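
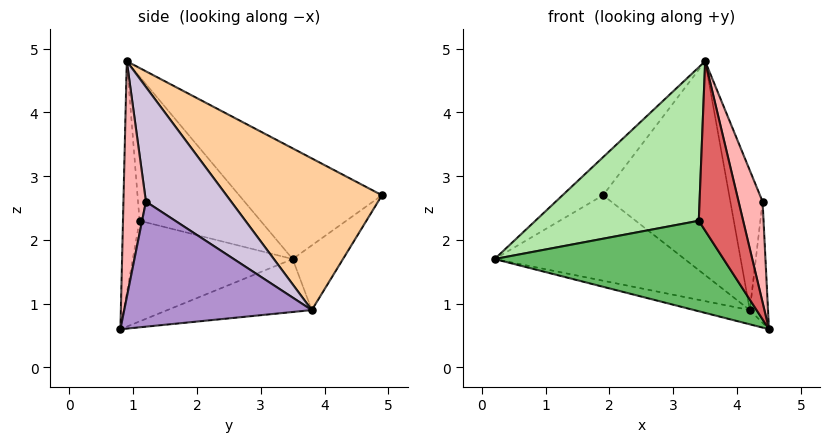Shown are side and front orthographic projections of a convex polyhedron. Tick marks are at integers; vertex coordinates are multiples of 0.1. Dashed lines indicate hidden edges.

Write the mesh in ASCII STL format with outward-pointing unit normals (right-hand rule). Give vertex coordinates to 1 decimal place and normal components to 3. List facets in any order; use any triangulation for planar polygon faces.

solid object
 facet normal -0.600 0.170 0.782
  outer loop
   vertex 3.5 0.9 4.8
   vertex 1.9 4.9 2.7
   vertex 0.2 3.5 1.7
  endloop
 endfacet
 facet normal -0.201 0.078 -0.976
  outer loop
   vertex 4.2 3.8 0.9
   vertex 4.5 0.8 0.6
   vertex 0.2 3.5 1.7
  endloop
 endfacet
 facet normal -0.189 0.712 -0.676
  outer loop
   vertex 4.2 3.8 0.9
   vertex 0.2 3.5 1.7
   vertex 1.9 4.9 2.7
  endloop
 endfacet
 facet normal 0.664 0.538 0.519
  outer loop
   vertex 4.2 3.8 0.9
   vertex 1.9 4.9 2.7
   vertex 3.5 0.9 4.8
  endloop
 endfacet
 facet normal -0.558 -0.800 -0.220
  outer loop
   vertex 3.4 1.1 2.3
   vertex 0.2 3.5 1.7
   vertex 4.5 0.8 0.6
  endloop
 endfacet
 facet normal -0.595 -0.803 -0.040
  outer loop
   vertex 3.4 1.1 2.3
   vertex 3.5 0.9 4.8
   vertex 0.2 3.5 1.7
  endloop
 endfacet
 facet normal -0.349 -0.935 -0.061
  outer loop
   vertex 3.4 1.1 2.3
   vertex 4.5 0.8 0.6
   vertex 3.5 0.9 4.8
  endloop
 endfacet
 facet normal 0.673 -0.718 0.177
  outer loop
   vertex 4.4 1.2 2.6
   vertex 3.5 0.9 4.8
   vertex 4.5 0.8 0.6
  endloop
 endfacet
 facet normal 0.995 0.096 0.030
  outer loop
   vertex 4.4 1.2 2.6
   vertex 4.5 0.8 0.6
   vertex 4.2 3.8 0.9
  endloop
 endfacet
 facet normal 0.859 0.325 0.396
  outer loop
   vertex 4.4 1.2 2.6
   vertex 4.2 3.8 0.9
   vertex 3.5 0.9 4.8
  endloop
 endfacet
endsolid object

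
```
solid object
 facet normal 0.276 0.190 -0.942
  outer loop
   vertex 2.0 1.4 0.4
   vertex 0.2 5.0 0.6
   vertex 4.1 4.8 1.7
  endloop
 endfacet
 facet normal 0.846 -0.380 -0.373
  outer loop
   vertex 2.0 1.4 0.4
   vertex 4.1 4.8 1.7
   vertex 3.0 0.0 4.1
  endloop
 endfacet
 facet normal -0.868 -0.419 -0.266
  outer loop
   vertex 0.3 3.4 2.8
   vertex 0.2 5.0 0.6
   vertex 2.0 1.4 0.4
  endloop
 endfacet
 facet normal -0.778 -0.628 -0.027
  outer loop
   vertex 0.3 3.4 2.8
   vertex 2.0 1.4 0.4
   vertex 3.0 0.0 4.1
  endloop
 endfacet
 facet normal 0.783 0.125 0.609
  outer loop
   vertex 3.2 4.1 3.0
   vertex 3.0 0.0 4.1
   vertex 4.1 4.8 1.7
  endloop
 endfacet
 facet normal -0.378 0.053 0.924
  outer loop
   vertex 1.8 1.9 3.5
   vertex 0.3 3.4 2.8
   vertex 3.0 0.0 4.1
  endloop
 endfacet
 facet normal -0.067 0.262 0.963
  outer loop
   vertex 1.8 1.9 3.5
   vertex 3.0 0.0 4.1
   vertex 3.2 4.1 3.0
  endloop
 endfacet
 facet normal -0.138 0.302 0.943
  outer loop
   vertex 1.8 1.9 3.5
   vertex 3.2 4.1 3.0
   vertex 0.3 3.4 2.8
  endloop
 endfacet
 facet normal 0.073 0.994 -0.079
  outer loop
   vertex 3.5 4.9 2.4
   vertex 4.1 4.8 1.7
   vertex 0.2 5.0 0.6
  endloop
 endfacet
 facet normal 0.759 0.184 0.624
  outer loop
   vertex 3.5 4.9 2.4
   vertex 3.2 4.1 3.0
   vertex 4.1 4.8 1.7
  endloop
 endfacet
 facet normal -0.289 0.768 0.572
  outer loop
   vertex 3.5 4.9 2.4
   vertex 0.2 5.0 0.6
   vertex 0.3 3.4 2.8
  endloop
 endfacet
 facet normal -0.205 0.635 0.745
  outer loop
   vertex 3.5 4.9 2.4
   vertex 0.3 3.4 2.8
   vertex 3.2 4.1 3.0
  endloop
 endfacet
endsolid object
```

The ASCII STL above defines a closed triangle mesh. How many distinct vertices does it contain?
8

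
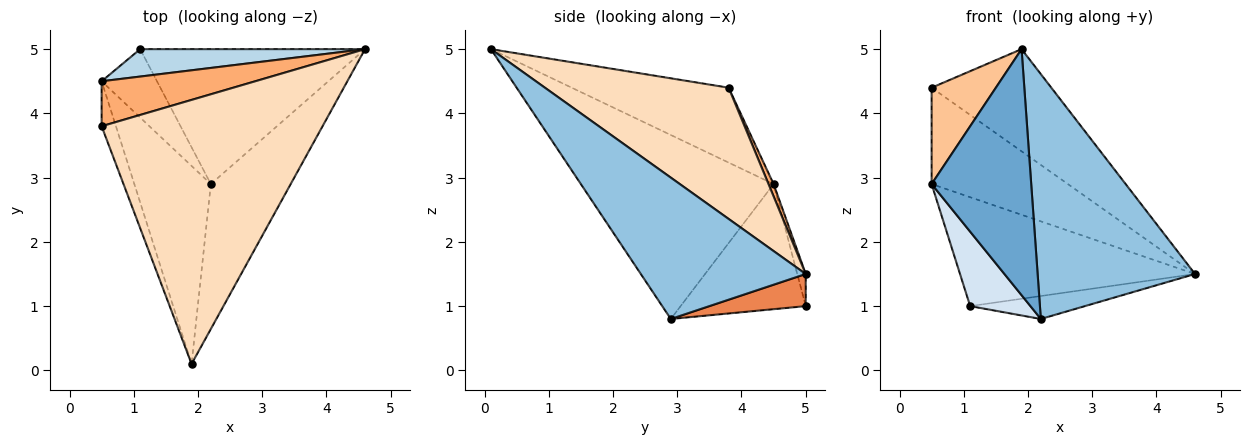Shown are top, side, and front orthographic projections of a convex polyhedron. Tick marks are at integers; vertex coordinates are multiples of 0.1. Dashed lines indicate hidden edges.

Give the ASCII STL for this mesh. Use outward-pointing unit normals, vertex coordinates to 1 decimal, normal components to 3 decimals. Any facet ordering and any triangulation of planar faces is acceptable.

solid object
 facet normal -0.833 -0.431 -0.347
  outer loop
   vertex 2.2 2.9 0.8
   vertex 1.9 0.1 5.0
   vertex 0.5 4.5 2.9
  endloop
 endfacet
 facet normal 0.670 -0.639 -0.378
  outer loop
   vertex 2.2 2.9 0.8
   vertex 4.6 5.0 1.5
   vertex 1.9 0.1 5.0
  endloop
 endfacet
 facet normal -0.035 0.969 0.244
  outer loop
   vertex 1.1 5.0 1.0
   vertex 0.5 4.5 2.9
   vertex 4.6 5.0 1.5
  endloop
 endfacet
 facet normal -0.837 -0.403 -0.370
  outer loop
   vertex 1.1 5.0 1.0
   vertex 2.2 2.9 0.8
   vertex 0.5 4.5 2.9
  endloop
 endfacet
 facet normal 0.139 0.166 -0.976
  outer loop
   vertex 1.1 5.0 1.0
   vertex 4.6 5.0 1.5
   vertex 2.2 2.9 0.8
  endloop
 endfacet
 facet normal 0.034 0.906 0.423
  outer loop
   vertex 0.5 3.8 4.4
   vertex 4.6 5.0 1.5
   vertex 0.5 4.5 2.9
  endloop
 endfacet
 facet normal -0.911 -0.373 -0.174
  outer loop
   vertex 0.5 3.8 4.4
   vertex 0.5 4.5 2.9
   vertex 1.9 0.1 5.0
  endloop
 endfacet
 facet normal 0.485 0.316 0.816
  outer loop
   vertex 0.5 3.8 4.4
   vertex 1.9 0.1 5.0
   vertex 4.6 5.0 1.5
  endloop
 endfacet
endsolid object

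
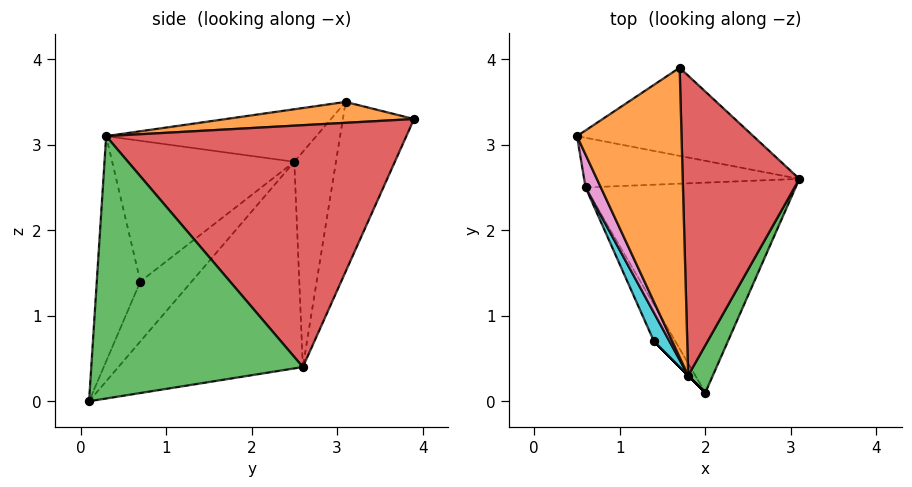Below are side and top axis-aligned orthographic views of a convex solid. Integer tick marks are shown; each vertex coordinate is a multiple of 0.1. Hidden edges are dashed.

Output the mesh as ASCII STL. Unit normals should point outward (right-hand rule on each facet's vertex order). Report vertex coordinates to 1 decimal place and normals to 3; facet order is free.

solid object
 facet normal -0.526 0.652 -0.546
  outer loop
   vertex 1.7 3.9 3.3
   vertex 3.1 2.6 0.4
   vertex 0.5 3.1 3.5
  endloop
 endfacet
 facet normal 0.196 -0.049 0.979
  outer loop
   vertex 1.8 0.3 3.1
   vertex 1.7 3.9 3.3
   vertex 0.5 3.1 3.5
  endloop
 endfacet
 facet normal 0.907 -0.413 0.085
  outer loop
   vertex 1.8 0.3 3.1
   vertex 2.0 0.1 0.0
   vertex 3.1 2.6 0.4
  endloop
 endfacet
 facet normal 0.901 0.001 0.434
  outer loop
   vertex 1.8 0.3 3.1
   vertex 3.1 2.6 0.4
   vertex 1.7 3.9 3.3
  endloop
 endfacet
 facet normal -0.577 0.577 -0.577
  outer loop
   vertex 0.6 2.5 2.8
   vertex 0.5 3.1 3.5
   vertex 3.1 2.6 0.4
  endloop
 endfacet
 facet normal -0.646 0.389 -0.657
  outer loop
   vertex 0.6 2.5 2.8
   vertex 3.1 2.6 0.4
   vertex 2.0 0.1 0.0
  endloop
 endfacet
 facet normal -0.864 -0.437 0.251
  outer loop
   vertex 0.6 2.5 2.8
   vertex 1.8 0.3 3.1
   vertex 0.5 3.1 3.5
  endloop
 endfacet
 facet normal -0.707 -0.707 0.000
  outer loop
   vertex 1.4 0.7 1.4
   vertex 2.0 0.1 0.0
   vertex 1.8 0.3 3.1
  endloop
 endfacet
 facet normal -0.930 -0.155 -0.332
  outer loop
   vertex 1.4 0.7 1.4
   vertex 0.6 2.5 2.8
   vertex 2.0 0.1 0.0
  endloop
 endfacet
 facet normal -0.879 -0.466 0.097
  outer loop
   vertex 1.4 0.7 1.4
   vertex 1.8 0.3 3.1
   vertex 0.6 2.5 2.8
  endloop
 endfacet
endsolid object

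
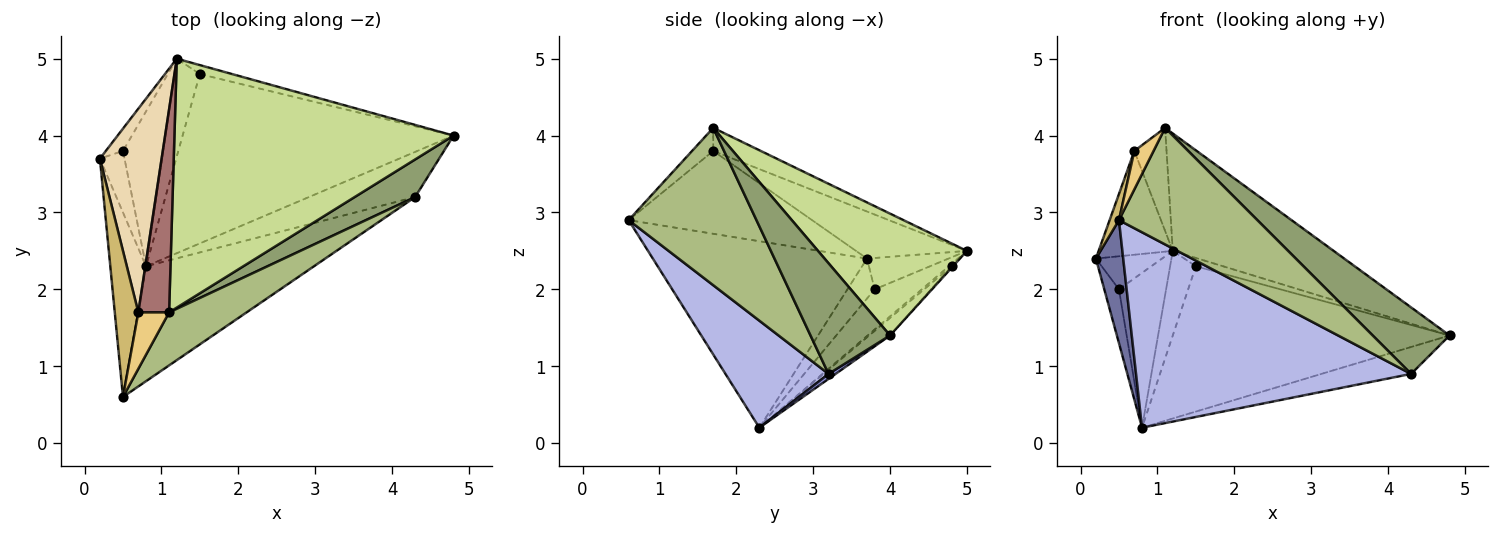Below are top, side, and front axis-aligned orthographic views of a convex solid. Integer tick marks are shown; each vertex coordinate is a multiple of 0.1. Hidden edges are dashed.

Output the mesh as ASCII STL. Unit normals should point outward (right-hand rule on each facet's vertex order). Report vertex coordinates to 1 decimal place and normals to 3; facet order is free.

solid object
 facet normal -0.975 -0.124 -0.187
  outer loop
   vertex 0.8 2.3 0.2
   vertex 0.5 0.6 2.9
   vertex 0.2 3.7 2.4
  endloop
 endfacet
 facet normal -0.774 0.417 -0.476
  outer loop
   vertex 0.5 3.8 2.0
   vertex 0.8 2.3 0.2
   vertex 0.2 3.7 2.4
  endloop
 endfacet
 facet normal 0.040 0.511 -0.858
  outer loop
   vertex 4.3 3.2 0.9
   vertex 0.8 2.3 0.2
   vertex 4.8 4.0 1.4
  endloop
 endfacet
 facet normal 0.307 -0.820 -0.482
  outer loop
   vertex 4.3 3.2 0.9
   vertex 0.5 0.6 2.9
   vertex 0.8 2.3 0.2
  endloop
 endfacet
 facet normal 0.669 -0.647 0.366
  outer loop
   vertex 4.3 3.2 0.9
   vertex 4.8 4.0 1.4
   vertex 1.1 1.7 4.1
  endloop
 endfacet
 facet normal 0.644 -0.697 0.317
  outer loop
   vertex 4.3 3.2 0.9
   vertex 1.1 1.7 4.1
   vertex 0.5 0.6 2.9
  endloop
 endfacet
 facet normal 0.367 0.397 0.841
  outer loop
   vertex 1.2 5.0 2.5
   vertex 1.1 1.7 4.1
   vertex 4.8 4.0 1.4
  endloop
 endfacet
 facet normal -0.715 0.580 -0.391
  outer loop
   vertex 1.2 5.0 2.5
   vertex 0.5 3.8 2.0
   vertex 0.2 3.7 2.4
  endloop
 endfacet
 facet normal -0.577 0.577 -0.577
  outer loop
   vertex 1.2 5.0 2.5
   vertex 0.8 2.3 0.2
   vertex 0.5 3.8 2.0
  endloop
 endfacet
 facet normal -0.961 -0.049 0.273
  outer loop
   vertex 0.7 1.7 3.8
   vertex 0.2 3.7 2.4
   vertex 0.5 0.6 2.9
  endloop
 endfacet
 facet normal -0.527 -0.479 0.702
  outer loop
   vertex 0.7 1.7 3.8
   vertex 0.5 0.6 2.9
   vertex 1.1 1.7 4.1
  endloop
 endfacet
 facet normal -0.562 0.376 0.737
  outer loop
   vertex 0.7 1.7 3.8
   vertex 1.2 5.0 2.5
   vertex 0.2 3.7 2.4
  endloop
 endfacet
 facet normal -0.556 0.376 0.741
  outer loop
   vertex 0.7 1.7 3.8
   vertex 1.1 1.7 4.1
   vertex 1.2 5.0 2.5
  endloop
 endfacet
 facet normal -0.049 0.650 -0.758
  outer loop
   vertex 1.5 4.8 2.3
   vertex 4.8 4.0 1.4
   vertex 0.8 2.3 0.2
  endloop
 endfacet
 facet normal -0.035 0.680 -0.732
  outer loop
   vertex 1.5 4.8 2.3
   vertex 1.2 5.0 2.5
   vertex 4.8 4.0 1.4
  endloop
 endfacet
 facet normal -0.068 0.653 -0.755
  outer loop
   vertex 1.5 4.8 2.3
   vertex 0.8 2.3 0.2
   vertex 1.2 5.0 2.5
  endloop
 endfacet
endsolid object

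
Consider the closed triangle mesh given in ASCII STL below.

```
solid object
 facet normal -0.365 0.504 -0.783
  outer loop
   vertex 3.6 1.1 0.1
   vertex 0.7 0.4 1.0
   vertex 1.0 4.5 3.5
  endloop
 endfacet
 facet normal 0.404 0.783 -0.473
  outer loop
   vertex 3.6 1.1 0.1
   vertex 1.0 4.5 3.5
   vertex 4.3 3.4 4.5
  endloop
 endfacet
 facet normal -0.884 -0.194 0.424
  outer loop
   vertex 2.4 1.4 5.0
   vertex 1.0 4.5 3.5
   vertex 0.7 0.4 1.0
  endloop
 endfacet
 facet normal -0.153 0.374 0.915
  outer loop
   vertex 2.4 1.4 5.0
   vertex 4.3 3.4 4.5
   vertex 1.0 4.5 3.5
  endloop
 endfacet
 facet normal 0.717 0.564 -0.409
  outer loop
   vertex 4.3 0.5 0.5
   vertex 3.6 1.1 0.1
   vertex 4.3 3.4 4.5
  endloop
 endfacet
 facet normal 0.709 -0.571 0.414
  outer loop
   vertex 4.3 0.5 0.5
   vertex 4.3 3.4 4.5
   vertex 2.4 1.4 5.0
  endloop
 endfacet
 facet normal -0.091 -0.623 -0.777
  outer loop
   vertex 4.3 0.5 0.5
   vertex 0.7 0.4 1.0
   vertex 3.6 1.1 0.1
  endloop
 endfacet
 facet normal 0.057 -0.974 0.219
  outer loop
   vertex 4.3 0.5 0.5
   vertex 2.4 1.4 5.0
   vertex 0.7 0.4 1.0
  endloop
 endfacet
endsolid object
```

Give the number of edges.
12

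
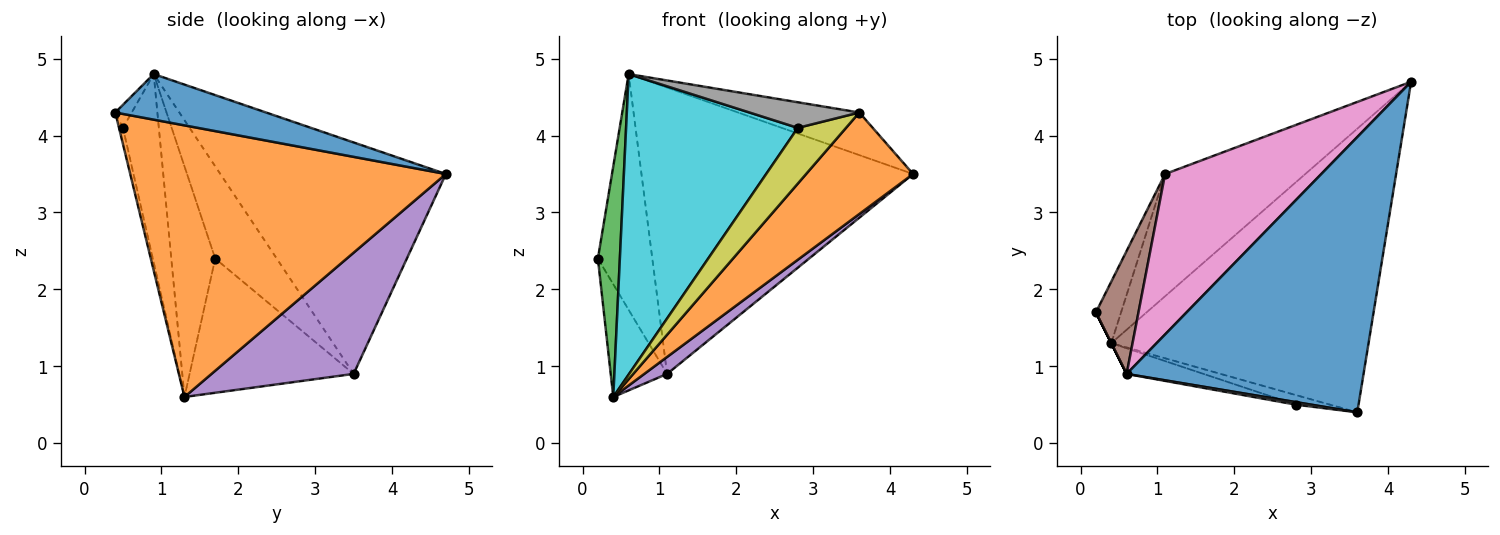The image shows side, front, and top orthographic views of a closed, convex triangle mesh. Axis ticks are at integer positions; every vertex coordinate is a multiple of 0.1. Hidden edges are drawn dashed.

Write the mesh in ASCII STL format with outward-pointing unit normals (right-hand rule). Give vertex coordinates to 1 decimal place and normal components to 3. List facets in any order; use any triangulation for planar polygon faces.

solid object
 facet normal 0.187 0.150 0.971
  outer loop
   vertex 0.6 0.9 4.8
   vertex 3.6 0.4 4.3
   vertex 4.3 4.7 3.5
  endloop
 endfacet
 facet normal 0.705 -0.239 -0.668
  outer loop
   vertex 0.4 1.3 0.6
   vertex 4.3 4.7 3.5
   vertex 3.6 0.4 4.3
  endloop
 endfacet
 facet normal -0.894 -0.447 0.000
  outer loop
   vertex 0.4 1.3 0.6
   vertex 0.6 0.9 4.8
   vertex 0.2 1.7 2.4
  endloop
 endfacet
 facet normal -0.931 0.320 -0.175
  outer loop
   vertex 1.1 3.5 0.9
   vertex 0.4 1.3 0.6
   vertex 0.2 1.7 2.4
  endloop
 endfacet
 facet normal 0.650 -0.104 -0.752
  outer loop
   vertex 1.1 3.5 0.9
   vertex 4.3 4.7 3.5
   vertex 0.4 1.3 0.6
  endloop
 endfacet
 facet normal -0.708 0.626 0.327
  outer loop
   vertex 1.1 3.5 0.9
   vertex 0.2 1.7 2.4
   vertex 0.6 0.9 4.8
  endloop
 endfacet
 facet normal -0.587 0.707 0.396
  outer loop
   vertex 1.1 3.5 0.9
   vertex 0.6 0.9 4.8
   vertex 4.3 4.7 3.5
  endloop
 endfacet
 facet normal -0.148 -0.984 0.098
  outer loop
   vertex 2.8 0.5 4.1
   vertex 3.6 0.4 4.3
   vertex 0.6 0.9 4.8
  endloop
 endfacet
 facet normal -0.080 -0.982 -0.169
  outer loop
   vertex 2.8 0.5 4.1
   vertex 0.4 1.3 0.6
   vertex 3.6 0.4 4.3
  endloop
 endfacet
 facet normal -0.204 -0.975 -0.083
  outer loop
   vertex 2.8 0.5 4.1
   vertex 0.6 0.9 4.8
   vertex 0.4 1.3 0.6
  endloop
 endfacet
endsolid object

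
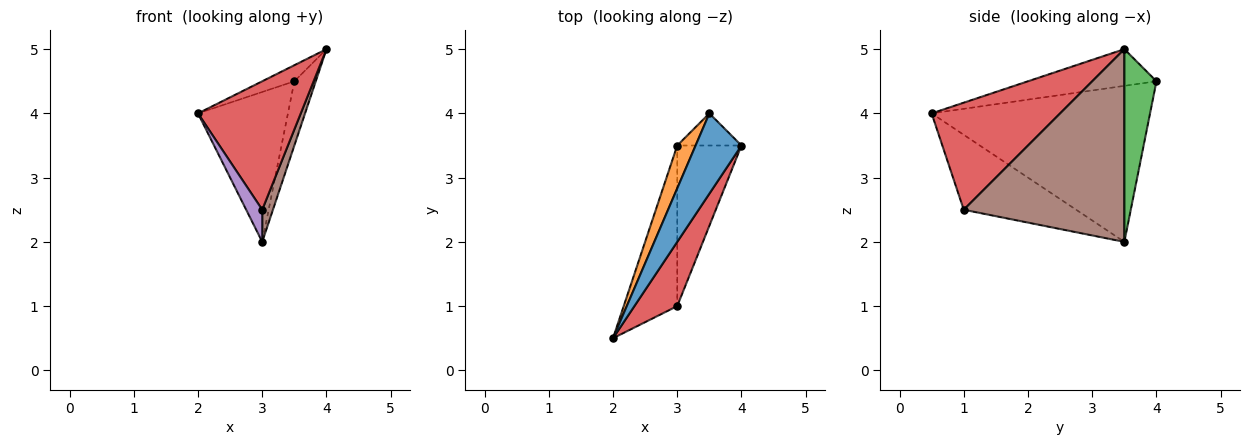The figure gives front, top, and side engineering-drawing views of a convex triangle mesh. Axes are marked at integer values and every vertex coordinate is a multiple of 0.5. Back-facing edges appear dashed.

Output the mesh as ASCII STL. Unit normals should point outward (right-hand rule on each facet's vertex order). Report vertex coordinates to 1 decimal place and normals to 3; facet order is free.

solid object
 facet normal -0.617 0.154 0.772
  outer loop
   vertex 3.5 4.0 4.5
   vertex 2.0 0.5 4.0
   vertex 4.0 3.5 5.0
  endloop
 endfacet
 facet normal -0.919 0.379 0.108
  outer loop
   vertex 3.5 4.0 4.5
   vertex 3.0 3.5 2.0
   vertex 2.0 0.5 4.0
  endloop
 endfacet
 facet normal 0.802 0.535 -0.267
  outer loop
   vertex 3.5 4.0 4.5
   vertex 4.0 3.5 5.0
   vertex 3.0 3.5 2.0
  endloop
 endfacet
 facet normal 0.745 -0.596 0.298
  outer loop
   vertex 3.0 1.0 2.5
   vertex 4.0 3.5 5.0
   vertex 2.0 0.5 4.0
  endloop
 endfacet
 facet normal -0.808 -0.115 -0.577
  outer loop
   vertex 3.0 1.0 2.5
   vertex 2.0 0.5 4.0
   vertex 3.0 3.5 2.0
  endloop
 endfacet
 facet normal 0.947 -0.063 -0.316
  outer loop
   vertex 3.0 1.0 2.5
   vertex 3.0 3.5 2.0
   vertex 4.0 3.5 5.0
  endloop
 endfacet
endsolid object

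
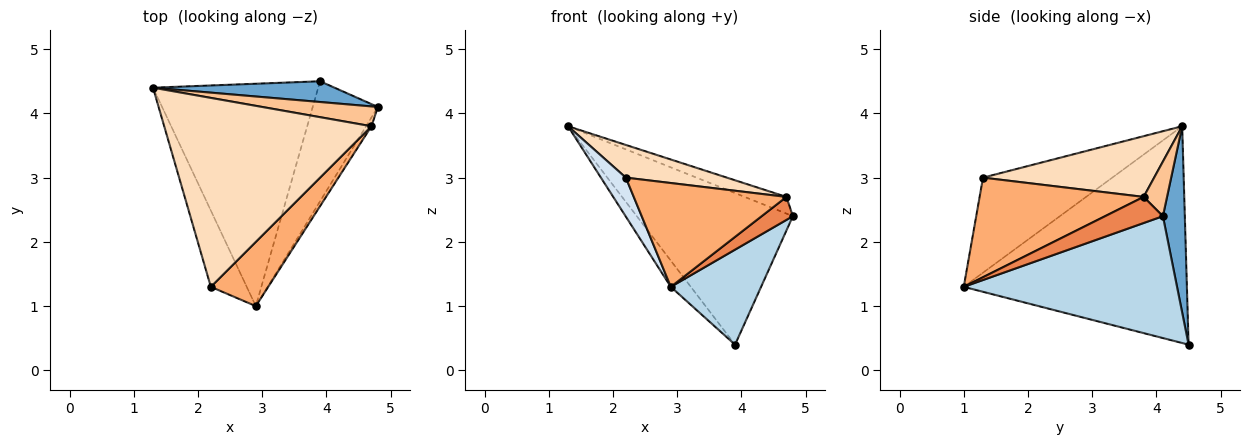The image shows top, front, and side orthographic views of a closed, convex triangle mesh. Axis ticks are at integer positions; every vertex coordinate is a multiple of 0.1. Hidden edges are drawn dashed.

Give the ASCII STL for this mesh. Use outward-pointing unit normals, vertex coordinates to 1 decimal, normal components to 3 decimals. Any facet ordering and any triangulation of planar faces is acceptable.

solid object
 facet normal 0.138 0.981 0.134
  outer loop
   vertex 3.9 4.5 0.4
   vertex 1.3 4.4 3.8
   vertex 4.8 4.1 2.4
  endloop
 endfacet
 facet normal -0.793 0.071 -0.605
  outer loop
   vertex 3.9 4.5 0.4
   vertex 2.9 1.0 1.3
   vertex 1.3 4.4 3.8
  endloop
 endfacet
 facet normal 0.826 -0.350 -0.442
  outer loop
   vertex 3.9 4.5 0.4
   vertex 4.8 4.1 2.4
   vertex 2.9 1.0 1.3
  endloop
 endfacet
 facet normal -0.921 -0.178 -0.348
  outer loop
   vertex 2.2 1.3 3.0
   vertex 1.3 4.4 3.8
   vertex 2.9 1.0 1.3
  endloop
 endfacet
 facet normal 0.866 -0.467 -0.179
  outer loop
   vertex 4.7 3.8 2.7
   vertex 2.9 1.0 1.3
   vertex 4.8 4.1 2.4
  endloop
 endfacet
 facet normal 0.674 -0.628 0.389
  outer loop
   vertex 4.7 3.8 2.7
   vertex 2.2 1.3 3.0
   vertex 2.9 1.0 1.3
  endloop
 endfacet
 facet normal 0.340 0.606 0.719
  outer loop
   vertex 4.7 3.8 2.7
   vertex 4.8 4.1 2.4
   vertex 1.3 4.4 3.8
  endloop
 endfacet
 facet normal 0.277 -0.164 0.947
  outer loop
   vertex 4.7 3.8 2.7
   vertex 1.3 4.4 3.8
   vertex 2.2 1.3 3.0
  endloop
 endfacet
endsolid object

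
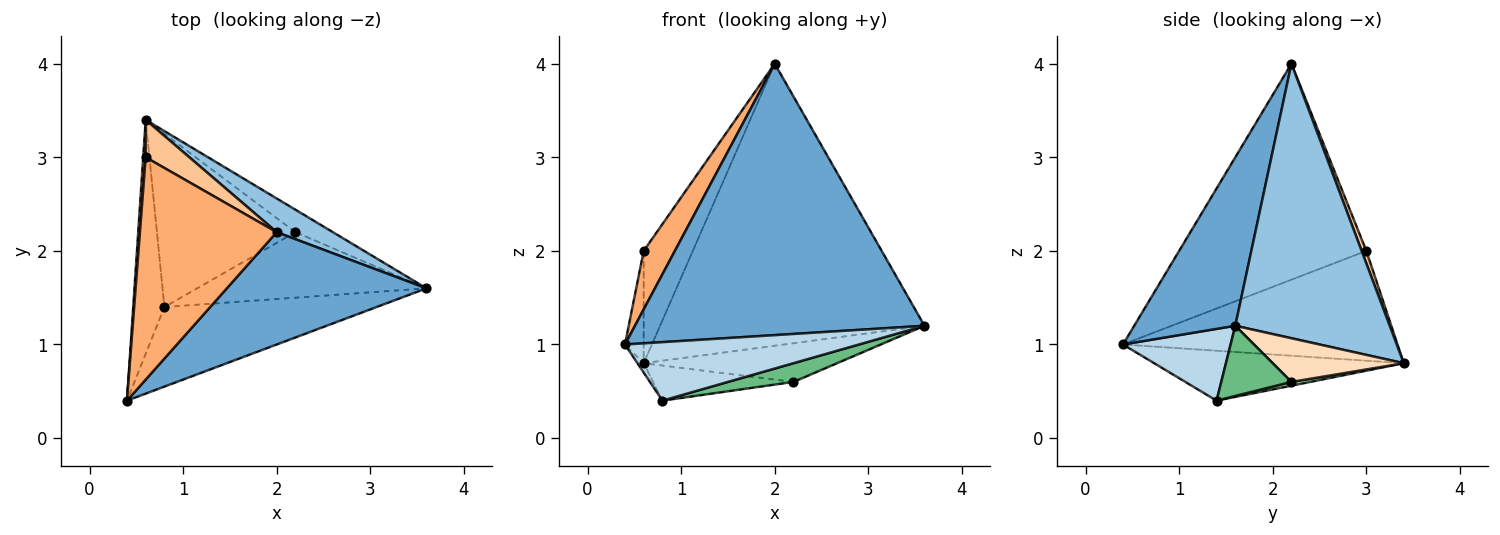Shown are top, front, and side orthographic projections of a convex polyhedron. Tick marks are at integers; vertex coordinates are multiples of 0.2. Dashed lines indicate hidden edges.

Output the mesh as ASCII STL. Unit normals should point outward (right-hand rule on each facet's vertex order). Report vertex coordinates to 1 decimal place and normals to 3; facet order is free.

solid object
 facet normal 0.307 -0.879 0.364
  outer loop
   vertex 2.0 2.2 4.0
   vertex 0.4 0.4 1.0
   vertex 3.6 1.6 1.2
  endloop
 endfacet
 facet normal 0.502 0.859 0.103
  outer loop
   vertex 2.0 2.2 4.0
   vertex 3.6 1.6 1.2
   vertex 0.6 3.4 0.8
  endloop
 endfacet
 facet normal 0.263 -0.572 -0.777
  outer loop
   vertex 0.8 1.4 0.4
   vertex 3.6 1.6 1.2
   vertex 0.4 0.4 1.0
  endloop
 endfacet
 facet normal -0.848 0.021 -0.530
  outer loop
   vertex 0.8 1.4 0.4
   vertex 0.4 0.4 1.0
   vertex 0.6 3.4 0.8
  endloop
 endfacet
 facet normal -0.997 0.068 0.023
  outer loop
   vertex 0.6 3.0 2.0
   vertex 0.6 3.4 0.8
   vertex 0.4 0.4 1.0
  endloop
 endfacet
 facet normal -0.837 -0.139 0.530
  outer loop
   vertex 0.6 3.0 2.0
   vertex 0.4 0.4 1.0
   vertex 2.0 2.2 4.0
  endloop
 endfacet
 facet normal 0.090 0.945 0.315
  outer loop
   vertex 0.6 3.0 2.0
   vertex 2.0 2.2 4.0
   vertex 0.6 3.4 0.8
  endloop
 endfacet
 facet normal 0.505 0.746 -0.433
  outer loop
   vertex 2.2 2.2 0.6
   vertex 0.6 3.4 0.8
   vertex 3.6 1.6 1.2
  endloop
 endfacet
 facet normal 0.282 -0.264 -0.922
  outer loop
   vertex 2.2 2.2 0.6
   vertex 3.6 1.6 1.2
   vertex 0.8 1.4 0.4
  endloop
 endfacet
 facet normal 0.026 0.199 -0.980
  outer loop
   vertex 2.2 2.2 0.6
   vertex 0.8 1.4 0.4
   vertex 0.6 3.4 0.8
  endloop
 endfacet
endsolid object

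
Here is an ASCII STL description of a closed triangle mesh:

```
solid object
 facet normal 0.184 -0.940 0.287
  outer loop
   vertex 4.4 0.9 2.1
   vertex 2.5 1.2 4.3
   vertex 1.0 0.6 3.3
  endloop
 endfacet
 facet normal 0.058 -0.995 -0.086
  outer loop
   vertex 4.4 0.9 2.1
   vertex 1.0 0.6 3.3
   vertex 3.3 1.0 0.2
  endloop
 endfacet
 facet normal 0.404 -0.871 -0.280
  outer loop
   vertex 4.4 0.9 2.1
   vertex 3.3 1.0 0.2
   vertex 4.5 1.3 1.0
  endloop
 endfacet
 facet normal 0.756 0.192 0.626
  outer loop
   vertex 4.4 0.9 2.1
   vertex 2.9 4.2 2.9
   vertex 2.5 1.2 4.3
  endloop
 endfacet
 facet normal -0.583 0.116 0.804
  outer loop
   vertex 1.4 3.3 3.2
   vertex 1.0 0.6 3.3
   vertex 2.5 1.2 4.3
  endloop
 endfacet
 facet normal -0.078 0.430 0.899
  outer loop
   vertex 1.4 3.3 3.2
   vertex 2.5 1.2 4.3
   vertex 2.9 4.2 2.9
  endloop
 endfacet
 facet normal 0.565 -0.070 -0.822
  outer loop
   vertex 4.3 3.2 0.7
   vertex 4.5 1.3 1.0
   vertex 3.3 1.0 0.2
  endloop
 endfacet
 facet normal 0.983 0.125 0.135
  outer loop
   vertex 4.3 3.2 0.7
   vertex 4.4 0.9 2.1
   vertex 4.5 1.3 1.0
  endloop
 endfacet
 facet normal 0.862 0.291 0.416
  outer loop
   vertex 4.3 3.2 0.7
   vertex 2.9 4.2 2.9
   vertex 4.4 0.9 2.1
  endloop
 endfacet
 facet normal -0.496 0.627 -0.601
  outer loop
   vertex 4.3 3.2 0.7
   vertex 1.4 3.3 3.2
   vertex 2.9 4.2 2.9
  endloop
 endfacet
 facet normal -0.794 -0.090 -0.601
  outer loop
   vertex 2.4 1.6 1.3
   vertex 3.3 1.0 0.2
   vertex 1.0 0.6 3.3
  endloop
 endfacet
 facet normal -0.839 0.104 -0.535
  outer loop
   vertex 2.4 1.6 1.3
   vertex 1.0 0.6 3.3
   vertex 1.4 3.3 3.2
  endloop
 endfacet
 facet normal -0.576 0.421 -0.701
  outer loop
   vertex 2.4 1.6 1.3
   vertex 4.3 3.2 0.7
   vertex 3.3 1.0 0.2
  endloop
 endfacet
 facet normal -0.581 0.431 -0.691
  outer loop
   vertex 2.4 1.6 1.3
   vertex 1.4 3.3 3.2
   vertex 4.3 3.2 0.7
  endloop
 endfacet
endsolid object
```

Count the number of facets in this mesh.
14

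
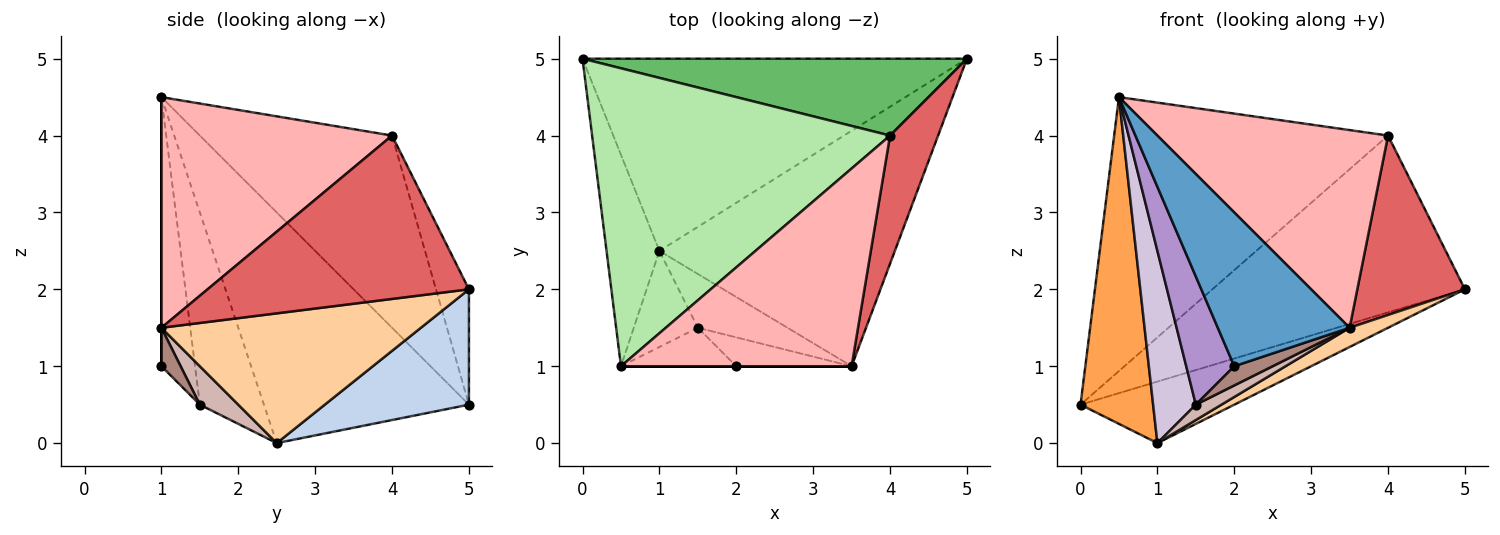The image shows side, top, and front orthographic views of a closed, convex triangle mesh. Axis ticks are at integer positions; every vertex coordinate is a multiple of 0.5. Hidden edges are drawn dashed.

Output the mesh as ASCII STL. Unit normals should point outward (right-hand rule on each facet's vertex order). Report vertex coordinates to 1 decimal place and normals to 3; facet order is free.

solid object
 facet normal 0.000 -1.000 0.000
  outer loop
   vertex 3.5 1.0 1.5
   vertex 0.5 1.0 4.5
   vertex 2.0 1.0 1.0
  endloop
 endfacet
 facet normal 0.275 0.293 -0.916
  outer loop
   vertex 1.0 2.5 0.0
   vertex 0.0 5.0 0.5
   vertex 5.0 5.0 2.0
  endloop
 endfacet
 facet normal -0.921 -0.326 -0.211
  outer loop
   vertex 1.0 2.5 0.0
   vertex 0.5 1.0 4.5
   vertex 0.0 5.0 0.5
  endloop
 endfacet
 facet normal 0.481 -0.071 -0.874
  outer loop
   vertex 1.0 2.5 0.0
   vertex 5.0 5.0 2.0
   vertex 3.5 1.0 1.5
  endloop
 endfacet
 facet normal -0.119 0.911 0.396
  outer loop
   vertex 4.0 4.0 4.0
   vertex 5.0 5.0 2.0
   vertex 0.0 5.0 0.5
  endloop
 endfacet
 facet normal -0.429 0.611 0.665
  outer loop
   vertex 4.0 4.0 4.0
   vertex 0.0 5.0 0.5
   vertex 0.5 1.0 4.5
  endloop
 endfacet
 facet normal 0.892 -0.367 0.262
  outer loop
   vertex 4.0 4.0 4.0
   vertex 3.5 1.0 1.5
   vertex 5.0 5.0 2.0
  endloop
 endfacet
 facet normal 0.577 -0.577 0.577
  outer loop
   vertex 4.0 4.0 4.0
   vertex 0.5 1.0 4.5
   vertex 3.5 1.0 1.5
  endloop
 endfacet
 facet normal -0.557 -0.796 -0.239
  outer loop
   vertex 1.5 1.5 0.5
   vertex 2.0 1.0 1.0
   vertex 0.5 1.0 4.5
  endloop
 endfacet
 facet normal -0.802 -0.535 -0.267
  outer loop
   vertex 1.5 1.5 0.5
   vertex 0.5 1.0 4.5
   vertex 1.0 2.5 0.0
  endloop
 endfacet
 facet normal 0.267 -0.535 -0.802
  outer loop
   vertex 1.5 1.5 0.5
   vertex 3.5 1.0 1.5
   vertex 2.0 1.0 1.0
  endloop
 endfacet
 facet normal 0.381 -0.254 -0.889
  outer loop
   vertex 1.5 1.5 0.5
   vertex 1.0 2.5 0.0
   vertex 3.5 1.0 1.5
  endloop
 endfacet
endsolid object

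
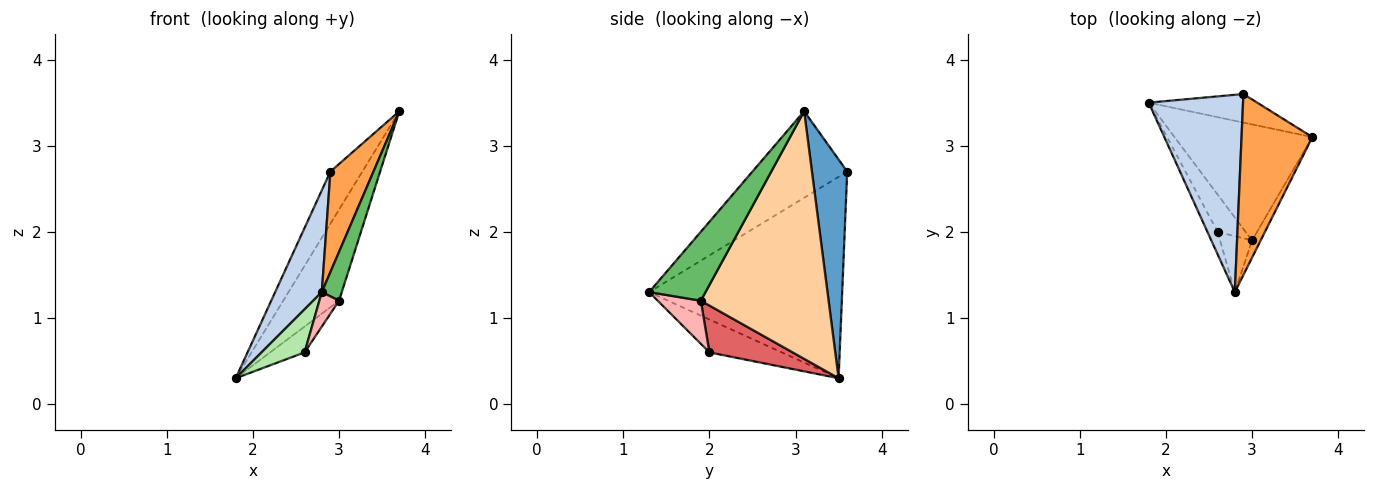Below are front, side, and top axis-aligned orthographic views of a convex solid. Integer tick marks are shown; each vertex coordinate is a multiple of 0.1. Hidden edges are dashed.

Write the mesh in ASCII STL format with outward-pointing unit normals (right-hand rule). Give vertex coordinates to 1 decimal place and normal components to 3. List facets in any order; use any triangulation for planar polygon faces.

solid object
 facet normal 0.696 0.630 -0.345
  outer loop
   vertex 2.9 3.6 2.7
   vertex 3.7 3.1 3.4
   vertex 1.8 3.5 0.3
  endloop
 endfacet
 facet normal -0.885 -0.214 0.414
  outer loop
   vertex 2.9 3.6 2.7
   vertex 1.8 3.5 0.3
   vertex 2.8 1.3 1.3
  endloop
 endfacet
 facet normal -0.730 -0.332 0.597
  outer loop
   vertex 2.9 3.6 2.7
   vertex 2.8 1.3 1.3
   vertex 3.7 3.1 3.4
  endloop
 endfacet
 facet normal 0.816 0.357 -0.454
  outer loop
   vertex 3.0 1.9 1.2
   vertex 1.8 3.5 0.3
   vertex 3.7 3.1 3.4
  endloop
 endfacet
 facet normal 0.936 -0.332 -0.117
  outer loop
   vertex 3.0 1.9 1.2
   vertex 3.7 3.1 3.4
   vertex 2.8 1.3 1.3
  endloop
 endfacet
 facet normal -0.830 -0.494 -0.257
  outer loop
   vertex 2.6 2.0 0.6
   vertex 2.8 1.3 1.3
   vertex 1.8 3.5 0.3
  endloop
 endfacet
 facet normal 0.809 0.335 -0.483
  outer loop
   vertex 2.6 2.0 0.6
   vertex 1.8 3.5 0.3
   vertex 3.0 1.9 1.2
  endloop
 endfacet
 facet normal 0.754 -0.345 -0.560
  outer loop
   vertex 2.6 2.0 0.6
   vertex 3.0 1.9 1.2
   vertex 2.8 1.3 1.3
  endloop
 endfacet
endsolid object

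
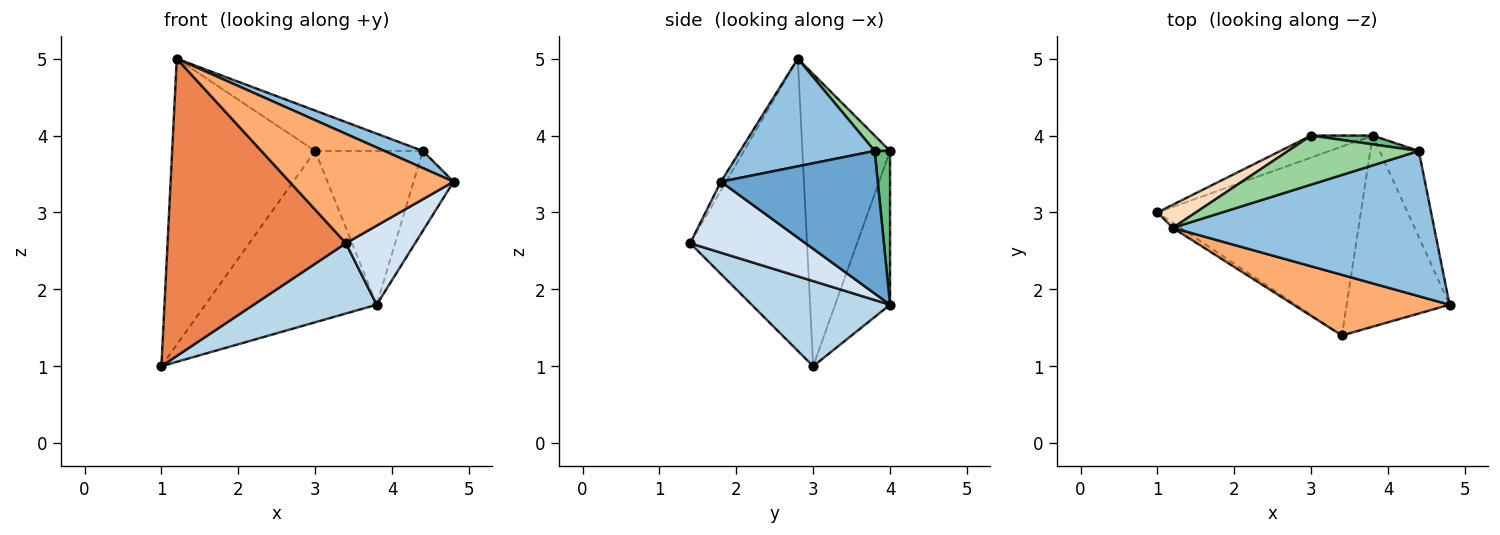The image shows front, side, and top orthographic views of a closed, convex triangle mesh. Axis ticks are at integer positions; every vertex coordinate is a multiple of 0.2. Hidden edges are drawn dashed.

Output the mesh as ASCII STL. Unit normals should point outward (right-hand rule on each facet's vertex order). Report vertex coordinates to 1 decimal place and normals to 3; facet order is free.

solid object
 facet normal 0.936 0.239 -0.257
  outer loop
   vertex 4.4 3.8 3.8
   vertex 4.8 1.8 3.4
   vertex 3.8 4.0 1.8
  endloop
 endfacet
 facet normal 0.379 -0.108 0.919
  outer loop
   vertex 4.4 3.8 3.8
   vertex 1.2 2.8 5.0
   vertex 4.8 1.8 3.4
  endloop
 endfacet
 facet normal 0.365 -0.325 -0.872
  outer loop
   vertex 3.4 1.4 2.6
   vertex 1.0 3.0 1.0
   vertex 3.8 4.0 1.8
  endloop
 endfacet
 facet normal 0.537 -0.322 -0.779
  outer loop
   vertex 3.4 1.4 2.6
   vertex 3.8 4.0 1.8
   vertex 4.8 1.8 3.4
  endloop
 endfacet
 facet normal -0.548 -0.836 -0.014
  outer loop
   vertex 3.4 1.4 2.6
   vertex 1.2 2.8 5.0
   vertex 1.0 3.0 1.0
  endloop
 endfacet
 facet normal -0.027 -0.874 0.485
  outer loop
   vertex 3.4 1.4 2.6
   vertex 4.8 1.8 3.4
   vertex 1.2 2.8 5.0
  endloop
 endfacet
 facet normal -0.303 0.945 -0.121
  outer loop
   vertex 3.0 4.0 3.8
   vertex 3.8 4.0 1.8
   vertex 1.0 3.0 1.0
  endloop
 endfacet
 facet normal -0.521 0.851 0.069
  outer loop
   vertex 3.0 4.0 3.8
   vertex 1.0 3.0 1.0
   vertex 1.2 2.8 5.0
  endloop
 endfacet
 facet normal 0.141 0.988 0.056
  outer loop
   vertex 3.0 4.0 3.8
   vertex 4.4 3.8 3.8
   vertex 3.8 4.0 1.8
  endloop
 endfacet
 facet normal 0.090 0.633 0.769
  outer loop
   vertex 3.0 4.0 3.8
   vertex 1.2 2.8 5.0
   vertex 4.4 3.8 3.8
  endloop
 endfacet
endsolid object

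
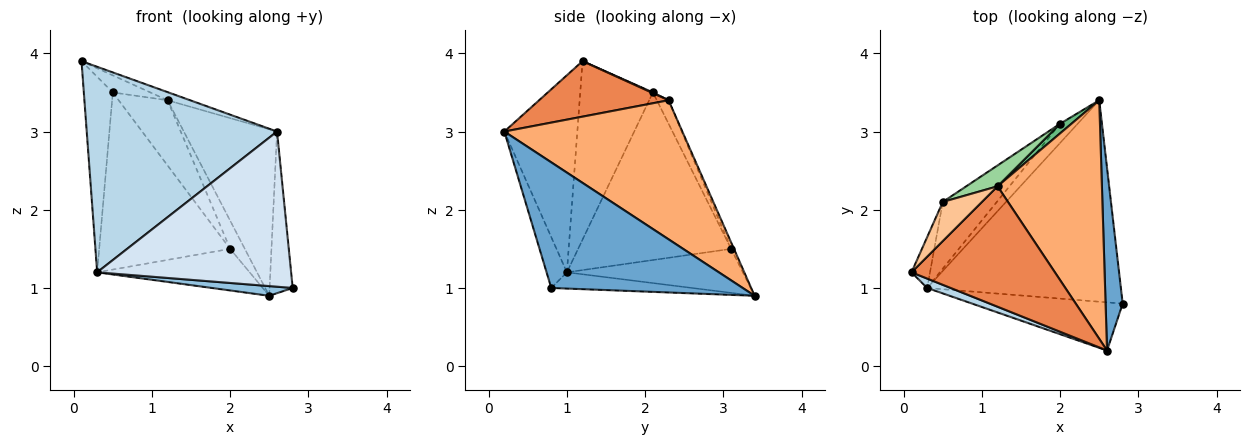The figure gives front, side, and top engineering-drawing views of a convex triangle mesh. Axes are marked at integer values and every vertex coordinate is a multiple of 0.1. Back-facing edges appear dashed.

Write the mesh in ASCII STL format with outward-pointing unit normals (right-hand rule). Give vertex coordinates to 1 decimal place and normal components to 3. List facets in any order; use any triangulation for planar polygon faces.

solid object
 facet normal 0.984 0.119 0.134
  outer loop
   vertex 2.6 0.2 3.0
   vertex 2.8 0.8 1.0
   vertex 2.5 3.4 0.9
  endloop
 endfacet
 facet normal -0.083 -0.048 -0.995
  outer loop
   vertex 0.3 1.0 1.2
   vertex 2.5 3.4 0.9
   vertex 2.8 0.8 1.0
  endloop
 endfacet
 facet normal -0.358 -0.933 0.043
  outer loop
   vertex 0.3 1.0 1.2
   vertex 2.6 0.2 3.0
   vertex 0.1 1.2 3.9
  endloop
 endfacet
 facet normal -0.100 -0.950 -0.295
  outer loop
   vertex 0.3 1.0 1.2
   vertex 2.8 0.8 1.0
   vertex 2.6 0.2 3.0
  endloop
 endfacet
 facet normal 0.360 0.063 0.931
  outer loop
   vertex 1.2 2.3 3.4
   vertex 0.1 1.2 3.9
   vertex 2.6 0.2 3.0
  endloop
 endfacet
 facet normal 0.738 0.386 0.554
  outer loop
   vertex 1.2 2.3 3.4
   vertex 2.6 0.2 3.0
   vertex 2.5 3.4 0.9
  endloop
 endfacet
 facet normal 0.017 0.400 0.916
  outer loop
   vertex 0.5 2.1 3.5
   vertex 0.1 1.2 3.9
   vertex 1.2 2.3 3.4
  endloop
 endfacet
 facet normal -0.925 0.368 -0.096
  outer loop
   vertex 0.5 2.1 3.5
   vertex 0.3 1.0 1.2
   vertex 0.1 1.2 3.9
  endloop
 endfacet
 facet normal -0.178 0.931 0.317
  outer loop
   vertex 2.0 3.1 1.5
   vertex 1.2 2.3 3.4
   vertex 2.5 3.4 0.9
  endloop
 endfacet
 facet normal -0.223 0.928 0.297
  outer loop
   vertex 2.0 3.1 1.5
   vertex 0.5 2.1 3.5
   vertex 1.2 2.3 3.4
  endloop
 endfacet
 facet normal -0.723 0.627 -0.289
  outer loop
   vertex 2.0 3.1 1.5
   vertex 2.5 3.4 0.9
   vertex 0.3 1.0 1.2
  endloop
 endfacet
 facet normal -0.738 0.631 -0.238
  outer loop
   vertex 2.0 3.1 1.5
   vertex 0.3 1.0 1.2
   vertex 0.5 2.1 3.5
  endloop
 endfacet
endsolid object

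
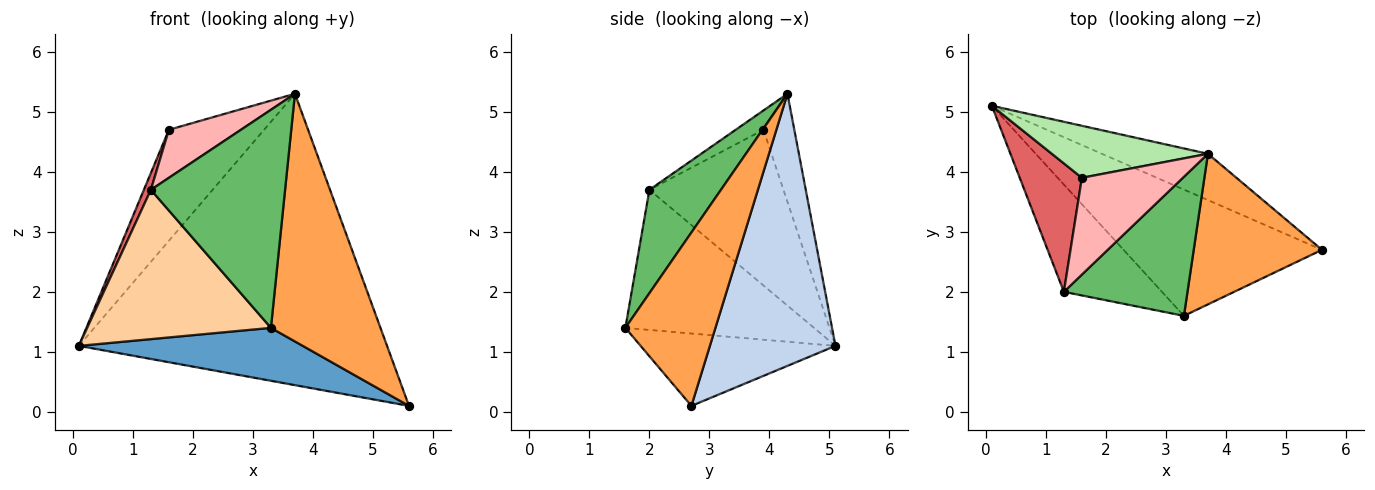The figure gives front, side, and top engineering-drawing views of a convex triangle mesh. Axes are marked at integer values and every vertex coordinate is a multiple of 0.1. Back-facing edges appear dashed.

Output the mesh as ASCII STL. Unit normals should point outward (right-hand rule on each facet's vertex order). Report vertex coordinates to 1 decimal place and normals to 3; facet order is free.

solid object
 facet normal -0.319 -0.366 -0.874
  outer loop
   vertex 3.3 1.6 1.4
   vertex 0.1 5.1 1.1
   vertex 5.6 2.7 0.1
  endloop
 endfacet
 facet normal 0.373 0.916 -0.145
  outer loop
   vertex 3.7 4.3 5.3
   vertex 5.6 2.7 0.1
   vertex 0.1 5.1 1.1
  endloop
 endfacet
 facet normal 0.575 -0.699 0.425
  outer loop
   vertex 3.7 4.3 5.3
   vertex 3.3 1.6 1.4
   vertex 5.6 2.7 0.1
  endloop
 endfacet
 facet normal -0.640 -0.624 -0.448
  outer loop
   vertex 1.3 2.0 3.7
   vertex 0.1 5.1 1.1
   vertex 3.3 1.6 1.4
  endloop
 endfacet
 facet normal 0.410 -0.769 0.490
  outer loop
   vertex 1.3 2.0 3.7
   vertex 3.3 1.6 1.4
   vertex 3.7 4.3 5.3
  endloop
 endfacet
 facet normal -0.282 0.869 0.407
  outer loop
   vertex 1.6 3.9 4.7
   vertex 3.7 4.3 5.3
   vertex 0.1 5.1 1.1
  endloop
 endfacet
 facet normal -0.928 -0.048 0.370
  outer loop
   vertex 1.6 3.9 4.7
   vertex 0.1 5.1 1.1
   vertex 1.3 2.0 3.7
  endloop
 endfacet
 facet normal -0.169 -0.438 0.883
  outer loop
   vertex 1.6 3.9 4.7
   vertex 1.3 2.0 3.7
   vertex 3.7 4.3 5.3
  endloop
 endfacet
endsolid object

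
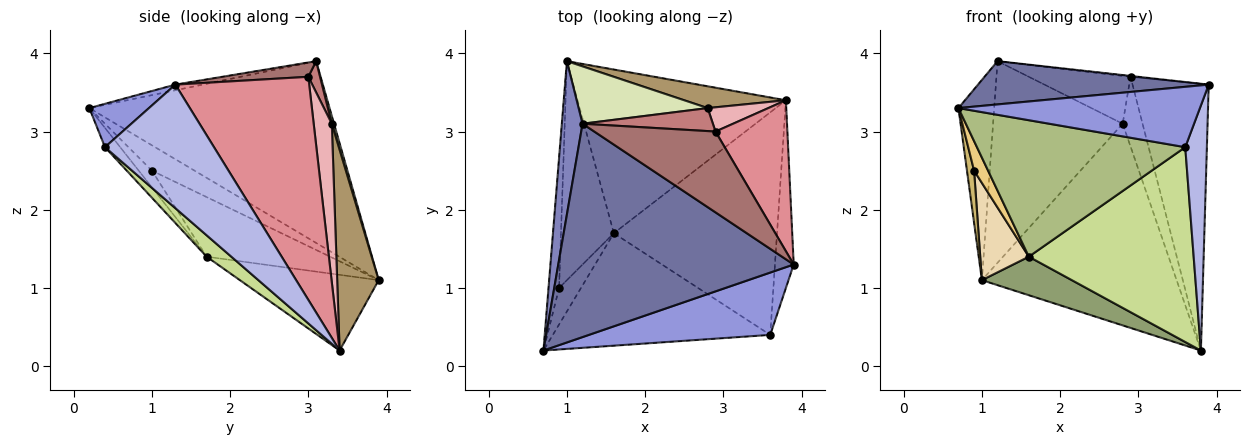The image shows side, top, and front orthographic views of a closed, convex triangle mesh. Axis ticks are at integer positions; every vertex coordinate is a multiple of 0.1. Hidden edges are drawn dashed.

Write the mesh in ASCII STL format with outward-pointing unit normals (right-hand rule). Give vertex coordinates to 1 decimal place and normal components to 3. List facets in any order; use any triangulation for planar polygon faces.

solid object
 facet normal -0.024 -0.199 0.980
  outer loop
   vertex 1.2 3.1 3.9
   vertex 0.7 0.2 3.3
   vertex 3.9 1.3 3.6
  endloop
 endfacet
 facet normal -0.983 0.146 0.112
  outer loop
   vertex 1.2 3.1 3.9
   vertex 1.0 3.9 1.1
   vertex 0.7 0.2 3.3
  endloop
 endfacet
 facet normal 0.169 -0.686 0.708
  outer loop
   vertex 3.6 0.4 2.8
   vertex 3.9 1.3 3.6
   vertex 0.7 0.2 3.3
  endloop
 endfacet
 facet normal 0.970 -0.192 -0.147
  outer loop
   vertex 3.6 0.4 2.8
   vertex 3.8 3.4 0.2
   vertex 3.9 1.3 3.6
  endloop
 endfacet
 facet normal -0.334 -0.216 -0.918
  outer loop
   vertex 1.6 1.7 1.4
   vertex 1.0 3.9 1.1
   vertex 3.8 3.4 0.2
  endloop
 endfacet
 facet normal -0.056 -0.770 -0.635
  outer loop
   vertex 1.6 1.7 1.4
   vertex 3.6 0.4 2.8
   vertex 0.7 0.2 3.3
  endloop
 endfacet
 facet normal 0.098 -0.655 -0.749
  outer loop
   vertex 1.6 1.7 1.4
   vertex 3.8 3.4 0.2
   vertex 3.6 0.4 2.8
  endloop
 endfacet
 facet normal 0.017 0.962 0.274
  outer loop
   vertex 2.8 3.3 3.1
   vertex 1.0 3.9 1.1
   vertex 1.2 3.1 3.9
  endloop
 endfacet
 facet normal 0.207 0.973 0.105
  outer loop
   vertex 2.8 3.3 3.1
   vertex 3.8 3.4 0.2
   vertex 1.0 3.9 1.1
  endloop
 endfacet
 facet normal -0.912 -0.152 -0.380
  outer loop
   vertex 0.9 1.0 2.5
   vertex 0.7 0.2 3.3
   vertex 1.0 3.9 1.1
  endloop
 endfacet
 facet normal -0.510 -0.541 -0.669
  outer loop
   vertex 0.9 1.0 2.5
   vertex 1.6 1.7 1.4
   vertex 0.7 0.2 3.3
  endloop
 endfacet
 facet normal -0.718 -0.283 -0.636
  outer loop
   vertex 0.9 1.0 2.5
   vertex 1.0 3.9 1.1
   vertex 1.6 1.7 1.4
  endloop
 endfacet
 facet normal 0.117 0.011 0.993
  outer loop
   vertex 2.9 3.0 3.7
   vertex 1.2 3.1 3.9
   vertex 3.9 1.3 3.6
  endloop
 endfacet
 facet normal 0.103 0.896 0.431
  outer loop
   vertex 2.9 3.0 3.7
   vertex 2.8 3.3 3.1
   vertex 1.2 3.1 3.9
  endloop
 endfacet
 facet normal 0.837 0.476 0.270
  outer loop
   vertex 2.9 3.0 3.7
   vertex 3.9 1.3 3.6
   vertex 3.8 3.4 0.2
  endloop
 endfacet
 facet normal 0.652 0.716 0.249
  outer loop
   vertex 2.9 3.0 3.7
   vertex 3.8 3.4 0.2
   vertex 2.8 3.3 3.1
  endloop
 endfacet
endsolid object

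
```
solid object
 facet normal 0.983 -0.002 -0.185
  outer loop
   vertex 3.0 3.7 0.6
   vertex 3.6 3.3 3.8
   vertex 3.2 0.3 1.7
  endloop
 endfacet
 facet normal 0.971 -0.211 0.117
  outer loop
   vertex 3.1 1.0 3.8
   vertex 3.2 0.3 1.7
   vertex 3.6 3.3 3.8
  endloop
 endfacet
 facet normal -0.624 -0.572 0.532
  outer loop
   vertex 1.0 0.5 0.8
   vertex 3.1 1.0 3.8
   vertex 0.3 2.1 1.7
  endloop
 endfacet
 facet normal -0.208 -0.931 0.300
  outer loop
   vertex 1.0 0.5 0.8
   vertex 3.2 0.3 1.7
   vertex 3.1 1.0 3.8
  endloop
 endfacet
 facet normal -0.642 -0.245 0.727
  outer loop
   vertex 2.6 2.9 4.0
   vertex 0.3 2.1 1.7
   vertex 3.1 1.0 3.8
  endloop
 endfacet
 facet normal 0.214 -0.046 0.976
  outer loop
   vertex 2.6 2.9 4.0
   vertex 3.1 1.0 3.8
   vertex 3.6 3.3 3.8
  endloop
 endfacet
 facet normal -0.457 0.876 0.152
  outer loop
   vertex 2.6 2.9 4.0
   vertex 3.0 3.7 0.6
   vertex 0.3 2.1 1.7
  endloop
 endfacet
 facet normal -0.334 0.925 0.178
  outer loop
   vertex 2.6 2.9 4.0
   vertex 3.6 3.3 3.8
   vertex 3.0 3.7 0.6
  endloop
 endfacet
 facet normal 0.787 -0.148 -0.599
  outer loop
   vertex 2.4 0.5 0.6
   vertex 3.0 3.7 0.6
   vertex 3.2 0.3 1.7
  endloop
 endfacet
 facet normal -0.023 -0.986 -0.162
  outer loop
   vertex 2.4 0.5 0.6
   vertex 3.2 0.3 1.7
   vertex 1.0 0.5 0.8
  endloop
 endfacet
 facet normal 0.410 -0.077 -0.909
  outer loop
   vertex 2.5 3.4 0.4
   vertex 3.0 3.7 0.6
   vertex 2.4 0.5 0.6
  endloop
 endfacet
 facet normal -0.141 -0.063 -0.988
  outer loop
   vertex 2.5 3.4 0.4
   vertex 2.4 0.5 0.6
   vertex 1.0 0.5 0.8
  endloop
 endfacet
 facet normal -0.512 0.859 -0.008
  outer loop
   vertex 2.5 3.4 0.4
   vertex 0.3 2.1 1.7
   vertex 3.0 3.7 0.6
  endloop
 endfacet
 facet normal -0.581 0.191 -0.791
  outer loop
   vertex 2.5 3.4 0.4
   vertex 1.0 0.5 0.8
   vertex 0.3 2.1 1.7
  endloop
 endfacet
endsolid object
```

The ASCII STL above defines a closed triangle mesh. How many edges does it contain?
21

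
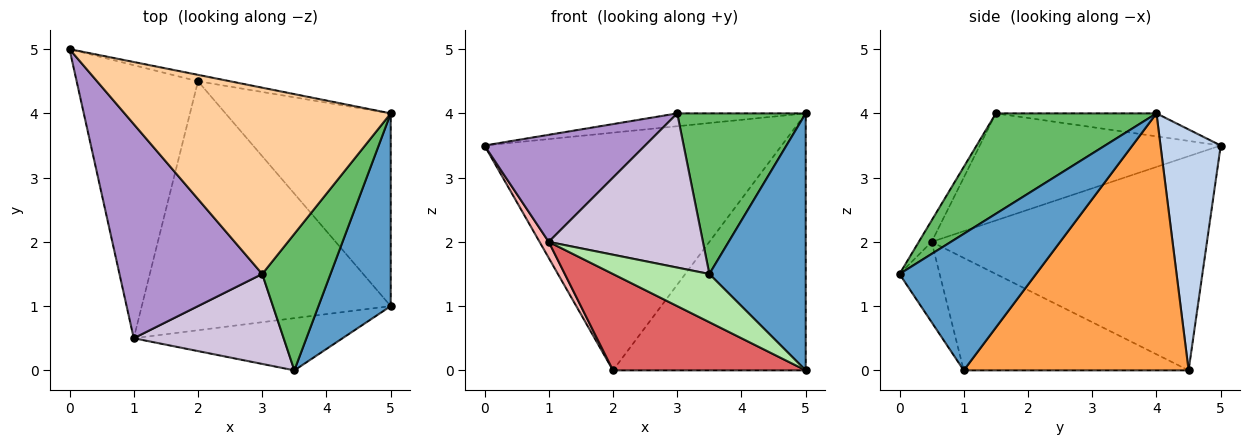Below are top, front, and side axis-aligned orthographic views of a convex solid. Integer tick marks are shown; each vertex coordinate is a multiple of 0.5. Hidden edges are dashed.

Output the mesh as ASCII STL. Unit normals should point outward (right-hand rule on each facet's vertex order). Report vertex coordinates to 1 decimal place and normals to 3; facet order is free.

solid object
 facet normal 0.750 -0.529 0.397
  outer loop
   vertex 3.5 0.0 1.5
   vertex 5.0 1.0 0.0
   vertex 5.0 4.0 4.0
  endloop
 endfacet
 facet normal 0.199 0.980 -0.026
  outer loop
   vertex 2.0 4.5 0.0
   vertex 0.0 5.0 3.5
   vertex 5.0 4.0 4.0
  endloop
 endfacet
 facet normal 0.682 0.585 -0.439
  outer loop
   vertex 2.0 4.5 0.0
   vertex 5.0 4.0 4.0
   vertex 5.0 1.0 0.0
  endloop
 endfacet
 facet normal -0.086 0.069 0.994
  outer loop
   vertex 3.0 1.5 4.0
   vertex 5.0 4.0 4.0
   vertex 0.0 5.0 3.5
  endloop
 endfacet
 facet normal 0.690 -0.552 0.469
  outer loop
   vertex 3.0 1.5 4.0
   vertex 3.5 0.0 1.5
   vertex 5.0 4.0 4.0
  endloop
 endfacet
 facet normal -0.272 -0.653 -0.707
  outer loop
   vertex 1.0 0.5 2.0
   vertex 5.0 1.0 0.0
   vertex 3.5 0.0 1.5
  endloop
 endfacet
 facet normal -0.388 -0.333 -0.859
  outer loop
   vertex 1.0 0.5 2.0
   vertex 2.0 4.5 0.0
   vertex 5.0 1.0 0.0
  endloop
 endfacet
 facet normal -0.870 -0.029 -0.493
  outer loop
   vertex 1.0 0.5 2.0
   vertex 0.0 5.0 3.5
   vertex 2.0 4.5 0.0
  endloop
 endfacet
 facet normal -0.557 -0.371 0.743
  outer loop
   vertex 1.0 0.5 2.0
   vertex 3.0 1.5 4.0
   vertex 0.0 5.0 3.5
  endloop
 endfacet
 facet normal -0.072 -0.862 0.503
  outer loop
   vertex 1.0 0.5 2.0
   vertex 3.5 0.0 1.5
   vertex 3.0 1.5 4.0
  endloop
 endfacet
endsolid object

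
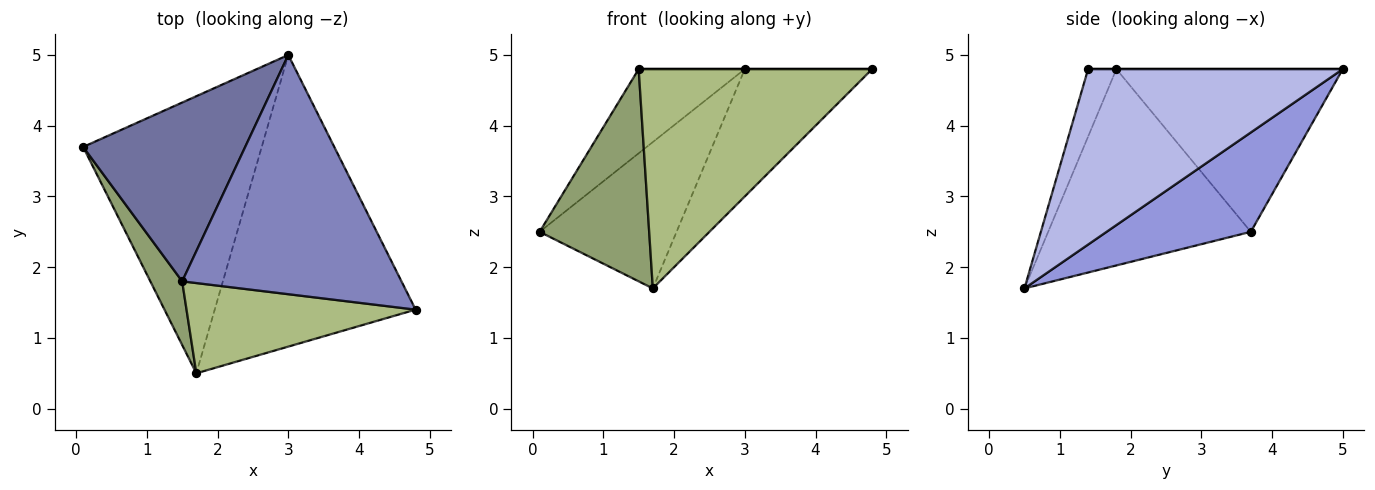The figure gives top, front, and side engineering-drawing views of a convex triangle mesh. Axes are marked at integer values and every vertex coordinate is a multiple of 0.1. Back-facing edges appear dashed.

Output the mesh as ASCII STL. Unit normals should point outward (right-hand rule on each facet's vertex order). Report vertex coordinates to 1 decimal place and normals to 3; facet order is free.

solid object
 facet normal -0.672 0.315 0.670
  outer loop
   vertex 1.5 1.8 4.8
   vertex 3.0 5.0 4.8
   vertex 0.1 3.7 2.5
  endloop
 endfacet
 facet normal 0.000 0.000 1.000
  outer loop
   vertex 1.5 1.8 4.8
   vertex 4.8 1.4 4.8
   vertex 3.0 5.0 4.8
  endloop
 endfacet
 facet normal 0.441 0.419 -0.793
  outer loop
   vertex 1.7 0.5 1.7
   vertex 0.1 3.7 2.5
   vertex 3.0 5.0 4.8
  endloop
 endfacet
 facet normal 0.625 0.312 -0.716
  outer loop
   vertex 1.7 0.5 1.7
   vertex 3.0 5.0 4.8
   vertex 4.8 1.4 4.8
  endloop
 endfacet
 facet normal -0.871 -0.471 0.141
  outer loop
   vertex 1.7 0.5 1.7
   vertex 1.5 1.8 4.8
   vertex 0.1 3.7 2.5
  endloop
 endfacet
 facet normal -0.111 -0.919 0.378
  outer loop
   vertex 1.7 0.5 1.7
   vertex 4.8 1.4 4.8
   vertex 1.5 1.8 4.8
  endloop
 endfacet
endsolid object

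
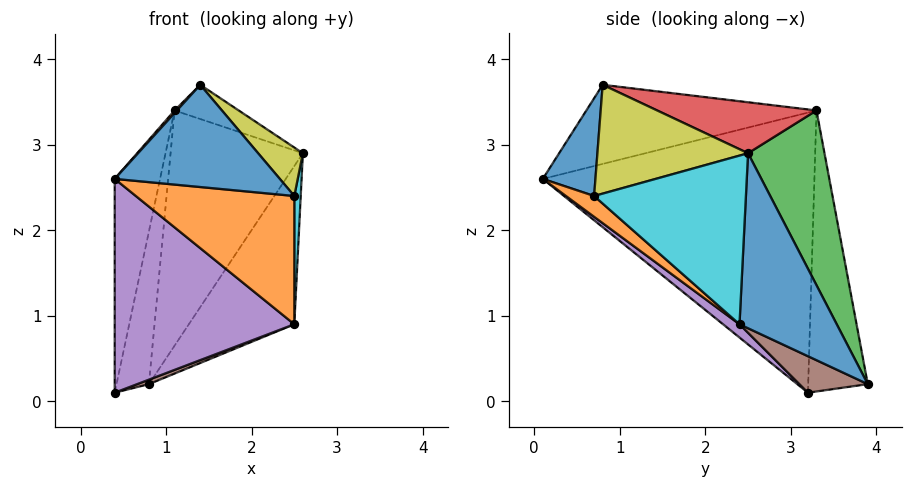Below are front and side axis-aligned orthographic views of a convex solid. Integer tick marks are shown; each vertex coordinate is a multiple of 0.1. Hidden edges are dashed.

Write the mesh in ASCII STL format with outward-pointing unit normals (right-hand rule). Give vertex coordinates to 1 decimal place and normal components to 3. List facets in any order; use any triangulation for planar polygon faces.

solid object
 facet normal 0.676 0.733 -0.070
  outer loop
   vertex 2.5 2.4 0.9
   vertex 0.8 3.9 0.2
   vertex 2.6 2.5 2.9
  endloop
 endfacet
 facet normal -0.738 -0.007 0.675
  outer loop
   vertex 1.1 3.3 3.4
   vertex 0.4 0.1 2.6
   vertex 1.4 0.8 3.7
  endloop
 endfacet
 facet normal 0.497 0.860 0.115
  outer loop
   vertex 1.1 3.3 3.4
   vertex 2.6 2.5 2.9
   vertex 0.8 3.9 0.2
  endloop
 endfacet
 facet normal 0.386 0.155 0.909
  outer loop
   vertex 1.1 3.3 3.4
   vertex 1.4 0.8 3.7
   vertex 2.6 2.5 2.9
  endloop
 endfacet
 facet normal 0.057 -0.627 -0.777
  outer loop
   vertex 0.4 3.2 0.1
   vertex 2.5 2.4 0.9
   vertex 0.4 0.1 2.6
  endloop
 endfacet
 facet normal 0.336 -0.058 -0.940
  outer loop
   vertex 0.4 3.2 0.1
   vertex 0.8 3.9 0.2
   vertex 2.5 2.4 0.9
  endloop
 endfacet
 facet normal -0.966 0.161 0.200
  outer loop
   vertex 0.4 3.2 0.1
   vertex 0.4 0.1 2.6
   vertex 1.1 3.3 3.4
  endloop
 endfacet
 facet normal -0.866 0.471 0.169
  outer loop
   vertex 0.4 3.2 0.1
   vertex 1.1 3.3 3.4
   vertex 0.8 3.9 0.2
  endloop
 endfacet
 facet normal 0.737 -0.219 0.640
  outer loop
   vertex 2.5 0.7 2.4
   vertex 2.6 2.5 2.9
   vertex 1.4 0.8 3.7
  endloop
 endfacet
 facet normal 0.998 -0.042 -0.048
  outer loop
   vertex 2.5 0.7 2.4
   vertex 2.5 2.4 0.9
   vertex 2.6 2.5 2.9
  endloop
 endfacet
 facet normal 0.288 -0.905 0.314
  outer loop
   vertex 2.5 0.7 2.4
   vertex 1.4 0.8 3.7
   vertex 0.4 0.1 2.6
  endloop
 endfacet
 facet normal 0.117 -0.657 -0.745
  outer loop
   vertex 2.5 0.7 2.4
   vertex 0.4 0.1 2.6
   vertex 2.5 2.4 0.9
  endloop
 endfacet
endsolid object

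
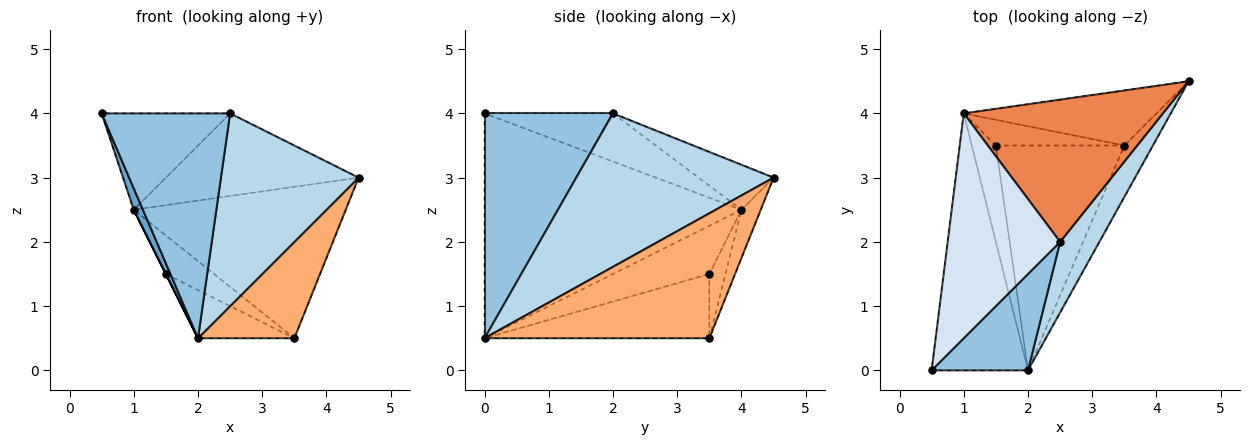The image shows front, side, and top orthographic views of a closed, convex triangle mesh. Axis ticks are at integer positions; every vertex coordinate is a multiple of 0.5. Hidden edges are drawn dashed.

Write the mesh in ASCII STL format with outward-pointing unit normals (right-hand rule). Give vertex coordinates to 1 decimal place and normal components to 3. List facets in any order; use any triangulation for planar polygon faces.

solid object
 facet normal -0.919 -0.033 -0.394
  outer loop
   vertex 1.0 4.0 2.5
   vertex 2.0 0.0 0.5
   vertex 0.5 0.0 4.0
  endloop
 endfacet
 facet normal 0.677 -0.677 0.290
  outer loop
   vertex 2.5 2.0 4.0
   vertex 0.5 0.0 4.0
   vertex 2.0 0.0 0.5
  endloop
 endfacet
 facet normal 0.803 -0.560 0.205
  outer loop
   vertex 2.5 2.0 4.0
   vertex 2.0 0.0 0.5
   vertex 4.5 4.5 3.0
  endloop
 endfacet
 facet normal -0.367 0.367 0.855
  outer loop
   vertex 2.5 2.0 4.0
   vertex 1.0 4.0 2.5
   vertex 0.5 0.0 4.0
  endloop
 endfacet
 facet normal -0.192 0.493 0.849
  outer loop
   vertex 2.5 2.0 4.0
   vertex 4.5 4.5 3.0
   vertex 1.0 4.0 2.5
  endloop
 endfacet
 facet normal 0.900 -0.386 -0.206
  outer loop
   vertex 3.5 3.5 0.5
   vertex 4.5 4.5 3.0
   vertex 2.0 0.0 0.5
  endloop
 endfacet
 facet normal -0.085 0.936 -0.341
  outer loop
   vertex 3.5 3.5 0.5
   vertex 1.0 4.0 2.5
   vertex 4.5 4.5 3.0
  endloop
 endfacet
 facet normal -0.894 0.000 -0.447
  outer loop
   vertex 1.5 3.5 1.5
   vertex 2.0 0.0 0.5
   vertex 1.0 4.0 2.5
  endloop
 endfacet
 facet normal -0.439 0.188 -0.878
  outer loop
   vertex 1.5 3.5 1.5
   vertex 3.5 3.5 0.5
   vertex 2.0 0.0 0.5
  endloop
 endfacet
 facet normal -0.267 0.802 -0.535
  outer loop
   vertex 1.5 3.5 1.5
   vertex 1.0 4.0 2.5
   vertex 3.5 3.5 0.5
  endloop
 endfacet
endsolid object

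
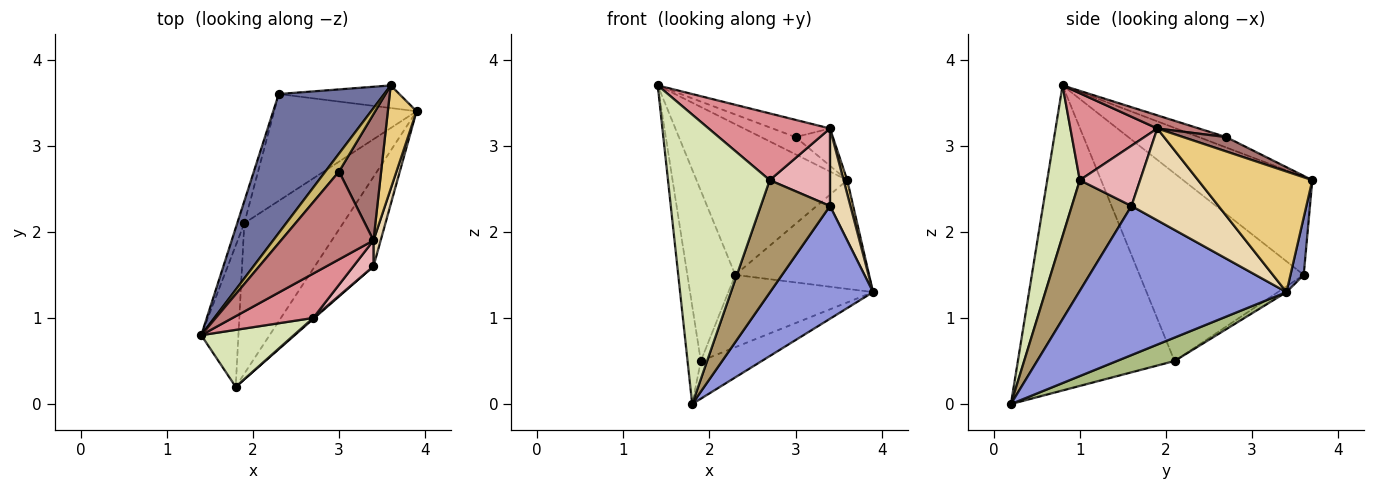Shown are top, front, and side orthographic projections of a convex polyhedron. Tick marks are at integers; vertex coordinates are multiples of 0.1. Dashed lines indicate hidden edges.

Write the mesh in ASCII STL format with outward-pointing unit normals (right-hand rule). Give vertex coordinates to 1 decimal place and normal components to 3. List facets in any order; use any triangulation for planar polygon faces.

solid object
 facet normal -0.533 0.622 0.574
  outer loop
   vertex 2.3 3.6 1.5
   vertex 1.4 0.8 3.7
   vertex 3.6 3.7 2.6
  endloop
 endfacet
 facet normal 0.096 0.974 -0.203
  outer loop
   vertex 2.3 3.6 1.5
   vertex 3.6 3.7 2.6
   vertex 3.9 3.4 1.3
  endloop
 endfacet
 facet normal 0.845 -0.419 -0.332
  outer loop
   vertex 3.4 1.6 2.3
   vertex 1.8 0.2 0.0
   vertex 3.9 3.4 1.3
  endloop
 endfacet
 facet normal -0.989 0.084 -0.121
  outer loop
   vertex 1.9 2.1 0.5
   vertex 1.8 0.2 0.0
   vertex 1.4 0.8 3.7
  endloop
 endfacet
 facet normal -0.959 0.280 -0.036
  outer loop
   vertex 1.9 2.1 0.5
   vertex 1.4 0.8 3.7
   vertex 2.3 3.6 1.5
  endloop
 endfacet
 facet normal 0.224 0.237 -0.945
  outer loop
   vertex 1.9 2.1 0.5
   vertex 3.9 3.4 1.3
   vertex 1.8 0.2 0.0
  endloop
 endfacet
 facet normal -0.033 0.561 -0.827
  outer loop
   vertex 1.9 2.1 0.5
   vertex 2.3 3.6 1.5
   vertex 3.9 3.4 1.3
  endloop
 endfacet
 facet normal 0.300 -0.936 0.184
  outer loop
   vertex 2.7 1.0 2.6
   vertex 1.4 0.8 3.7
   vertex 1.8 0.2 0.0
  endloop
 endfacet
 facet normal 0.653 -0.758 0.007
  outer loop
   vertex 2.7 1.0 2.6
   vertex 1.8 0.2 0.0
   vertex 3.4 1.6 2.3
  endloop
 endfacet
 facet normal -0.482 0.606 0.633
  outer loop
   vertex 3.0 2.7 3.1
   vertex 3.6 3.7 2.6
   vertex 1.4 0.8 3.7
  endloop
 endfacet
 facet normal 0.972 -0.031 0.232
  outer loop
   vertex 3.4 1.9 3.2
   vertex 3.9 3.4 1.3
   vertex 3.6 3.7 2.6
  endloop
 endfacet
 facet normal 0.971 -0.228 0.076
  outer loop
   vertex 3.4 1.9 3.2
   vertex 3.4 1.6 2.3
   vertex 3.9 3.4 1.3
  endloop
 endfacet
 facet normal 0.311 0.269 0.912
  outer loop
   vertex 3.4 1.9 3.2
   vertex 3.6 3.7 2.6
   vertex 3.0 2.7 3.1
  endloop
 endfacet
 facet normal 0.138 0.191 0.972
  outer loop
   vertex 3.4 1.9 3.2
   vertex 3.0 2.7 3.1
   vertex 1.4 0.8 3.7
  endloop
 endfacet
 facet normal 0.512 -0.715 0.475
  outer loop
   vertex 3.4 1.9 3.2
   vertex 1.4 0.8 3.7
   vertex 2.7 1.0 2.6
  endloop
 endfacet
 facet normal 0.688 -0.688 0.229
  outer loop
   vertex 3.4 1.9 3.2
   vertex 2.7 1.0 2.6
   vertex 3.4 1.6 2.3
  endloop
 endfacet
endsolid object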